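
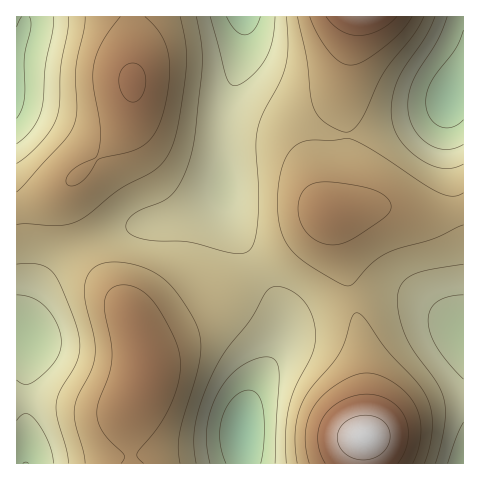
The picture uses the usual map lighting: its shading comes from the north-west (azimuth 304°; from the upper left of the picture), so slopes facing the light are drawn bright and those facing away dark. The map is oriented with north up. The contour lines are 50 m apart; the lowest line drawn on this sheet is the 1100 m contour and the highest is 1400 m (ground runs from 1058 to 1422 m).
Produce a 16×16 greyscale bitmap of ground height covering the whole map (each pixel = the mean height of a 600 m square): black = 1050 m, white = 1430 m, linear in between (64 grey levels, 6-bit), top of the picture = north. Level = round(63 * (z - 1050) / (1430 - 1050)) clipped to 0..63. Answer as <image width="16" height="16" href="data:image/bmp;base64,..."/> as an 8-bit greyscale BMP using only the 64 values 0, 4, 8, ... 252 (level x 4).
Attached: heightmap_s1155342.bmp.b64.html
<image width="16" height="16" href="data:image/bmp;base64,Qk02BQAAAAAAADYEAAAoAAAAEAAAABAAAAABAAgAAAAAAAABAAATCwAAEwsAAAABAAAAAAAAAAAAAAEBAQACAgIAAwMDAAQEBAAFBQUABgYGAAcHBwAICAgACQkJAAoKCgALCwsADAwMAA0NDQAODg4ADw8PABAQEAAREREAEhISABMTEwAUFBQAFRUVABYWFgAXFxcAGBgYABkZGQAaGhoAGxsbABwcHAAdHR0AHh4eAB8fHwAgICAAISEhACIiIgAjIyMAJCQkACUlJQAmJiYAJycnACgoKAApKSkAKioqACsrKwAsLCwALS0tAC4uLgAvLy8AMDAwADExMQAyMjIAMzMzADQ0NAA1NTUANjY2ADc3NwA4ODgAOTk5ADo6OgA7OzsAPDw8AD09PQA+Pj4APz8/AEBAQABBQUEAQkJCAENDQwBEREQARUVFAEZGRgBHR0cASEhIAElJSQBKSkoAS0tLAExMTABNTU0ATk5OAE9PTwBQUFAAUVFRAFJSUgBTU1MAVFRUAFVVVQBWVlYAV1dXAFhYWABZWVkAWlpaAFtbWwBcXFwAXV1dAF5eXgBfX18AYGBgAGFhYQBiYmIAY2NjAGRkZABlZWUAZmZmAGdnZwBoaGgAaWlpAGpqagBra2sAbGxsAG1tbQBubm4Ab29vAHBwcABxcXEAcnJyAHNzcwB0dHQAdXV1AHZ2dgB3d3cAeHh4AHl5eQB6enoAe3t7AHx8fAB9fX0Afn5+AH9/fwCAgIAAgYGBAIKCggCDg4MAhISEAIWFhQCGhoYAh4eHAIiIiACJiYkAioqKAIuLiwCMjIwAjY2NAI6OjgCPj48AkJCQAJGRkQCSkpIAk5OTAJSUlACVlZUAlpaWAJeXlwCYmJgAmZmZAJqamgCbm5sAnJycAJ2dnQCenp4An5+fAKCgoAChoaEAoqKiAKOjowCkpKQApaWlAKampgCnp6cAqKioAKmpqQCqqqoAq6urAKysrACtra0Arq6uAK+vrwCwsLAAsbGxALKysgCzs7MAtLS0ALW1tQC2trYAt7e3ALi4uAC5ubkAurq6ALu7uwC8vLwAvb29AL6+vgC/v78AwMDAAMHBwQDCwsIAw8PDAMTExADFxcUAxsbGAMfHxwDIyMgAycnJAMrKygDLy8sAzMzMAM3NzQDOzs4Az8/PANDQ0ADR0dEA0tLSANPT0wDU1NQA1dXVANbW1gDX19cA2NjYANnZ2QDa2toA29vbANzc3ADd3d0A3t7eAN/f3wDg4OAA4eHhAOLi4gDj4+MA5OTkAOXl5QDm5uYA5+fnAOjo6ADp6ekA6urqAOvr6wDs7OwA7e3tAO7u7gDv7+8A8PDwAPHx8QDy8vIA8/PzAPT09AD19fUA9vb2APf39wD4+PgA+fn5APr6+gD7+/sA/Pz8AP39/QD+/v4A////ACxQiKSkkFwcFFis4PDYmEhAZJSwsJhcHBRUrODs2KBYSGSQtMCsdDQkTIy4xLiIWDhMeKjEtIRUPEhojJyMaEQsQHSswKyIbFRMYHyIdFA0OFCAsLSYgHBkWGR8gGhMOFRkhJyYhHRwaGh0hIBsXFBscHh8dGxoZGh4kJyQgHhwhIR8bGBgWFRgiKy0qJyQiIycmIBwZFRIXIyssKygkIR8nKScjHRYSGCEmJiUjHRoVHycrKiIYExgfISIhGxIODRklLi8mGRMXHSEiIRgLBgsYJjAyKBoSExohJiQaDAUKFyUvMCkbEA4XIioqIRMJCRQiKismGQsJFiYxMy0eDQ="/>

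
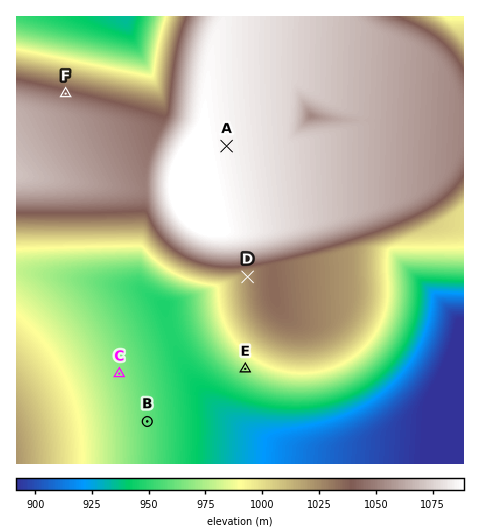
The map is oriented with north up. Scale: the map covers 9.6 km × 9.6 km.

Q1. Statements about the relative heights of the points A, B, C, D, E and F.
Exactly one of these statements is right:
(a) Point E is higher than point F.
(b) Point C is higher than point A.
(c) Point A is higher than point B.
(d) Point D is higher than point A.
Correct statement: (c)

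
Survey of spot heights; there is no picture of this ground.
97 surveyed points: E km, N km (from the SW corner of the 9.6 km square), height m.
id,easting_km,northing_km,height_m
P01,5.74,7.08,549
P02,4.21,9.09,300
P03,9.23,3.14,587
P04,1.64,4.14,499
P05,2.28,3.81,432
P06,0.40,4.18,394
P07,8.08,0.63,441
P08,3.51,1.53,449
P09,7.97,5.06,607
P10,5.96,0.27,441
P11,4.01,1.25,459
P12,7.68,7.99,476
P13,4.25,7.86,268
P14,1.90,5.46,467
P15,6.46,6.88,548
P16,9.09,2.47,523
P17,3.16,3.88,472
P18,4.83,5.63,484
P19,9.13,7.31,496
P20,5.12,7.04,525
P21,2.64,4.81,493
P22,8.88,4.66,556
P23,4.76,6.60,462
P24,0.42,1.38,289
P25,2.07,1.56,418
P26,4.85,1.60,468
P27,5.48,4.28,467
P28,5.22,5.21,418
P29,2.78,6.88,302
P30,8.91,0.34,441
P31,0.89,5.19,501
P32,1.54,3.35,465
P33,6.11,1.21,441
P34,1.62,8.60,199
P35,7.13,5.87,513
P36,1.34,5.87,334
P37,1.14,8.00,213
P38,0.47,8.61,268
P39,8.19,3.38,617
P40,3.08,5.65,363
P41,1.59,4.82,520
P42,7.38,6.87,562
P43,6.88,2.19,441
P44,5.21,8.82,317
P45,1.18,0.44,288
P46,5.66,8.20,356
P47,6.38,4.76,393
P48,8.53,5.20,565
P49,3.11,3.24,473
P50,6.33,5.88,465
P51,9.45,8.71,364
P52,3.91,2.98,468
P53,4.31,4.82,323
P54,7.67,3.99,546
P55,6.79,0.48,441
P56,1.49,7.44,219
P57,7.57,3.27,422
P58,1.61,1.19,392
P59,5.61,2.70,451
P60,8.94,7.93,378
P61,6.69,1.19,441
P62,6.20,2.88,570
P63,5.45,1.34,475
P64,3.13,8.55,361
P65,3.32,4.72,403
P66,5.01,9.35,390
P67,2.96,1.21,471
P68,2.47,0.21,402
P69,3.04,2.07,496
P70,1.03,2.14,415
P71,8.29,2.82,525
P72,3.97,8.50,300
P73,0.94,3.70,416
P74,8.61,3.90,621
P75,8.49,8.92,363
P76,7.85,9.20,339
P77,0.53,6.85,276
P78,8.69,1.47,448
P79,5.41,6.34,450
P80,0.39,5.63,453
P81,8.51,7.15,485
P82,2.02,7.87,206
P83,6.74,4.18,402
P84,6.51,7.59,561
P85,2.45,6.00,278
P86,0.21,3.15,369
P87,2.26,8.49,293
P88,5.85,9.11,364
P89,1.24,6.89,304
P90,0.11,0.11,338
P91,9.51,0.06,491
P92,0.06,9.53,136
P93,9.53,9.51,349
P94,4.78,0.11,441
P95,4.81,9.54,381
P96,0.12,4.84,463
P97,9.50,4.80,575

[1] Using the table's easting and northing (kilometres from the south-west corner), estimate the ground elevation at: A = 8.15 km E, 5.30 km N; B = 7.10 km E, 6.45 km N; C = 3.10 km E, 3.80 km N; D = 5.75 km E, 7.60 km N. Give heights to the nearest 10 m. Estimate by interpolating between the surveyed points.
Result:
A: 590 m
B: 550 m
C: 460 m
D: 430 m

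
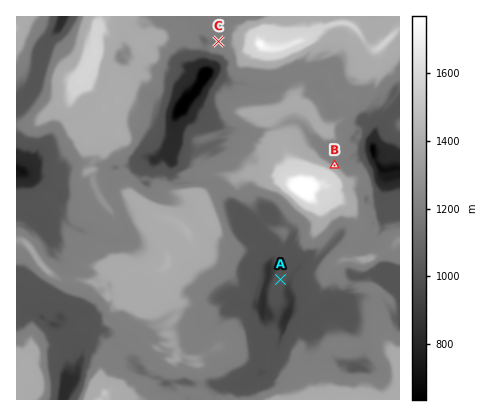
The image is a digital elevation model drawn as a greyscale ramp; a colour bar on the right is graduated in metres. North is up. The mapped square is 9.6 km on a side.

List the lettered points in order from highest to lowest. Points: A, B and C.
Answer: B C A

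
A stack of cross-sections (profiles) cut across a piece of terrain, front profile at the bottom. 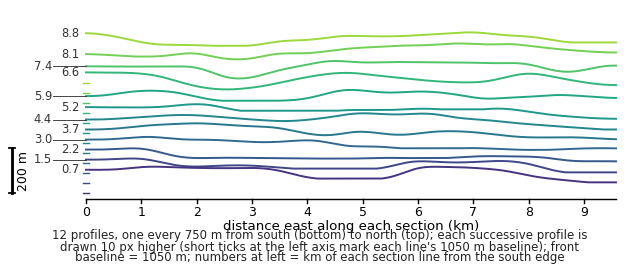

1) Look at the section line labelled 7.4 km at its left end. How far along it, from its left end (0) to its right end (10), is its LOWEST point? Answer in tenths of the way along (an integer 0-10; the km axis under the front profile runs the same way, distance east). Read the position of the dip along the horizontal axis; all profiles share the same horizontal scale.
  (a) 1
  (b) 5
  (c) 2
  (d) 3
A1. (d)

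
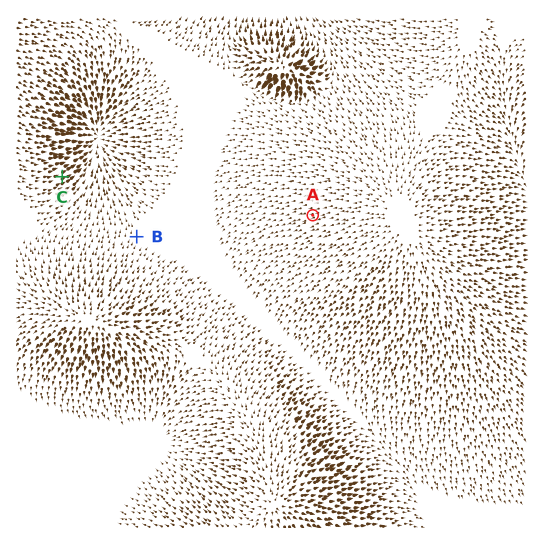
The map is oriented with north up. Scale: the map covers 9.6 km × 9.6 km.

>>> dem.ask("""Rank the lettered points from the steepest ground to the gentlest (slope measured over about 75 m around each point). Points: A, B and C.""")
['C', 'A', 'B']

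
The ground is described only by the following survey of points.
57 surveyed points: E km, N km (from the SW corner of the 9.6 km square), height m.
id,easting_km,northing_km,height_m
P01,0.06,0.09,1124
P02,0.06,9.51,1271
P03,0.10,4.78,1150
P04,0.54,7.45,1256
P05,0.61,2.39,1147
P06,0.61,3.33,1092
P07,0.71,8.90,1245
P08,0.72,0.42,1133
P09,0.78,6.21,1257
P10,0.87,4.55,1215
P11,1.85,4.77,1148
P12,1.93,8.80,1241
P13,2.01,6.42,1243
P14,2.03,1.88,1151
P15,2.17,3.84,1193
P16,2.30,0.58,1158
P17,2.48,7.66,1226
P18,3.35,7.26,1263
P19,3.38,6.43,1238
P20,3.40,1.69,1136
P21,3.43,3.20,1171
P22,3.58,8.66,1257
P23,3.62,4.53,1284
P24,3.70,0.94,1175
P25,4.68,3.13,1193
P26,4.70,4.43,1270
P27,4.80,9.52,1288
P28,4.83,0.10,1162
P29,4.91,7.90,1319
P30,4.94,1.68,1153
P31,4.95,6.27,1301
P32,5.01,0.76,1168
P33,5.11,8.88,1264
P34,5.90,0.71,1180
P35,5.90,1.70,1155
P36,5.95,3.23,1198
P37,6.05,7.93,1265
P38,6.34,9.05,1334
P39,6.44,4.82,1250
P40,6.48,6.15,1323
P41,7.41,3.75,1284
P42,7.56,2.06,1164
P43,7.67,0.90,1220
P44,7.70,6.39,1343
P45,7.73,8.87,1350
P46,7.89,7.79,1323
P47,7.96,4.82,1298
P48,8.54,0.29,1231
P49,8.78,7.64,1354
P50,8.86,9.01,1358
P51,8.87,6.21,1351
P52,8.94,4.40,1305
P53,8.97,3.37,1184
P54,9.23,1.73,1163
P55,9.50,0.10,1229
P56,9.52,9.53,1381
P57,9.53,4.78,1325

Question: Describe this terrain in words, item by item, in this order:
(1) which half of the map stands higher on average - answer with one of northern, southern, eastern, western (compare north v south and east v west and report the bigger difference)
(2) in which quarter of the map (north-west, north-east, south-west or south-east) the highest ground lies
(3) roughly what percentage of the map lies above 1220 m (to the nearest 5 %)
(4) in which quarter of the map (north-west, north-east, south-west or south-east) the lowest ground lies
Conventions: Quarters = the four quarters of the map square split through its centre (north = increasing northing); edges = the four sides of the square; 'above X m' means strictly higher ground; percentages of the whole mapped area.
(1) Taken as a whole, the northern half is higher than the southern.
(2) The highest ground is in the north-east quarter.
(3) About 55 % of the map lies above 1220 m.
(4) Look to the south-west quarter for the lowest ground.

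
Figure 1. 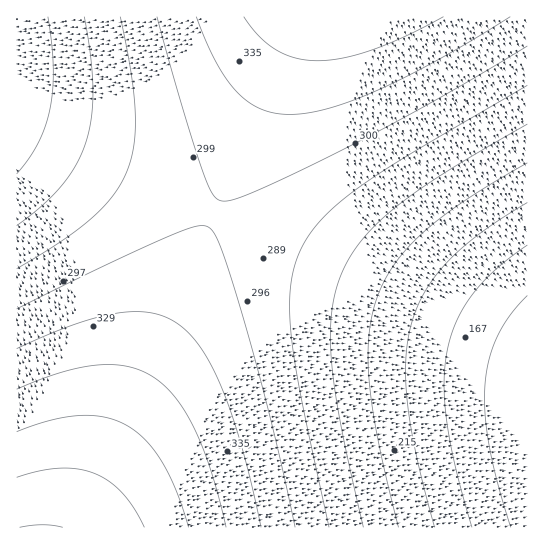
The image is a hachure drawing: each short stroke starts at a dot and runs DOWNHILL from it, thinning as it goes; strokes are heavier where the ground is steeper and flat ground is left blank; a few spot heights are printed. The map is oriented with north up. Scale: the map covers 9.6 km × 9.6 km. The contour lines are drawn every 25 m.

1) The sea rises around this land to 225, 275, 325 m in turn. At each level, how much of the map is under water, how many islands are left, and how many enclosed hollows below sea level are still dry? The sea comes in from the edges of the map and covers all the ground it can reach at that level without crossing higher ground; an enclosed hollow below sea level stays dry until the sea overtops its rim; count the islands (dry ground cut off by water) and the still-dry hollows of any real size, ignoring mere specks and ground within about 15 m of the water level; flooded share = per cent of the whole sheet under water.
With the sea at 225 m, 20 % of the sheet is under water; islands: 0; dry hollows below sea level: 0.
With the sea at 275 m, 41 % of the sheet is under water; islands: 0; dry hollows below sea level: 0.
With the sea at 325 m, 76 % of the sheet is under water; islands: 0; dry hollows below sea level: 0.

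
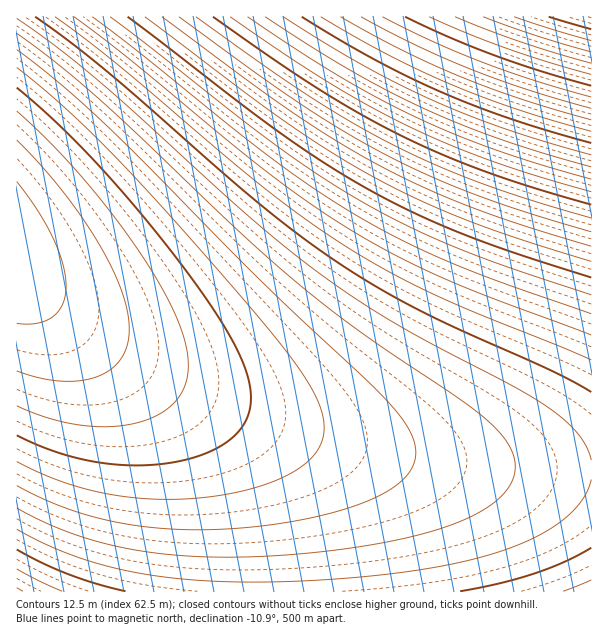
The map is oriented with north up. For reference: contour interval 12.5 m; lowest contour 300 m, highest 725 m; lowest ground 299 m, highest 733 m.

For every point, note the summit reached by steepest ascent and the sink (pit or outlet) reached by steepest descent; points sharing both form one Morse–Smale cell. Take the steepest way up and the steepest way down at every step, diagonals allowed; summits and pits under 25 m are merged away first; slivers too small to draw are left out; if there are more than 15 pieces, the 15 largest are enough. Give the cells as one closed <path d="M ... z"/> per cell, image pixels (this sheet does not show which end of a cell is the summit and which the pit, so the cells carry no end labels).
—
<path d="M591 16l-574 0-1 257 49 45 58 40 66 34 60 24 80 24 87 18 75 10 100 2z"/><path d="M17 274l-1 317 245 1 1-35-6-54-10-35-18-30-39-35-115-78-38-31z"/><path d="M125 358l-3 1 3 2 54 35 24 18 25 24 12 18 8 20 8 27 4 31 3 58 329-1-1-121-78-1-54-5-52-7-72-15-59-16-51-18-36-16z"/>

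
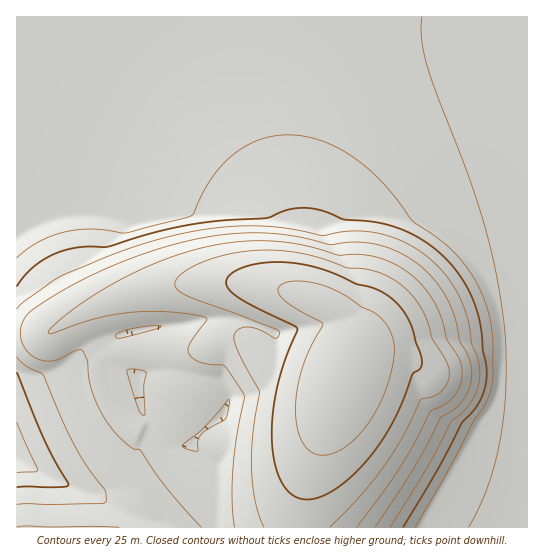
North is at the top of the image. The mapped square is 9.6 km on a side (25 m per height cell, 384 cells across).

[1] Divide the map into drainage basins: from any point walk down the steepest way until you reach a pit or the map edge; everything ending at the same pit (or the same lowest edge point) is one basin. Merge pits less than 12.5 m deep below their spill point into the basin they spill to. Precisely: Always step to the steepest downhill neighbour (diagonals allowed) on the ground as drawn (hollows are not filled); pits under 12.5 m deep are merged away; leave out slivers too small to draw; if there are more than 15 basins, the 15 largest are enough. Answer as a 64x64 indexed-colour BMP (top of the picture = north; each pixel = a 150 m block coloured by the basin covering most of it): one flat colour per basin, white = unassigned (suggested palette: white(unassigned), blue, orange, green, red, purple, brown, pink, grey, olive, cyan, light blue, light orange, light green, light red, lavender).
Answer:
<image width="64" height="64" href="data:image/bmp;base64,Qk12CAAAAAAAAHYAAAAoAAAAQAAAAEAAAAABAAQAAAAAAAAIAAATCwAAEwsAABAAAAAAAAAA////ALR3HwAOf/8ALKAsACgn1gC9Z5QAS1aMAMJ34wB/f38AIr28AM++FwDox64AeLv/AIrfmACWmP8A1bDFACIiIiIiIiIiIiIiIiIiIiIiIRERERERERERERERERERIiIiIiIiIiIiIiIiIiIiIiIhEREREREREREREREREREiIiIiIiIiIiIiIiIiIiIiIiERERERERERERERERERESIiIiIiIiIiIiIiIiIiIiIiIhERERERERERERERERERIiIiIiIiIiIiIiIiIRERIiIiEREREREREREREREREREiIiIiIiIiIiIiIiEREREREiIRERERERERERERERERESIiIiIiIiIiIiIiERERERERIhERERERERERERERERERIiIiIiIiIiIiIhERERERERERIREREREREREREREREREiIiIiIiIiIiIhEREREREREREhERERERERERERERERESIiIiIiIiIiIhERERERERERERERERERERERERERERERIiIiIiIiIiIhEREREREREREREREREREREREREREREREiIiIiIiIiIRERERERERERERERERERERERERERERERESIiIiIiIiIRERERERERERERERERERERERERERERERERIiIiIiIiIREREREREREREREREREREREREREREREREREiIiIiIiIRERERERERERERERERERERERERERERERERESIiIiIiIhERERERERERERERERERERERERERERERERERIiIiIiIhEREREREREREREREREREREREREREREREREREiIiIiIiERERERERERERERERERERERERERERERERERESIiIiIiERERERERERERERERERERERERERERERERERERIiIiIiIREREREREREREREREREREREREREREREREREREiIiIiIhERERERERERERERERERERERERERERERERERESIiIiIiIRERERERERERERERERERERERERERERERERERIiIiIiIhEREREREREREREREREREREREREREREREREREiIiIiIhERERERERERERERERERERERERERERERERERERERIiIiERERERERERERERERERERERERERERERERERERERERIiERERERERERERERERERERERERERERERERERERERERERIRERERERERERERERERERERERERERERERERERERERERERERERERERERERERERERERERERERERERERERERERERERERERERERERERERERERERERERERERERERERERERERERERERERERERERERERERERERERERERERERERERERERERERERERERERERERERERERERERERERERERERERERERERERERERERERERERERERERERERERERERERERERERERERERERERERERERERERERERERERERERERERERERERERERERERERERERERERERERERERERERERERERERERERERERERERERERERERERERERERERERERERERERERERERERERERERERERERERERERERERERERERERERERERERERERERERERERERERERERERERERERERERERERERERERERERERERERERERERERERERERERERERERERERERERERERERERERERERERERERERERERERERERERERERERERERERERERERERERERERERERERERERERERERERERERERERERERERERERERERERERERERERERERERERERERERERERERERERERERERERERERERERERERERERERERERERERERERERERERERERERERERERERERERERERERERERERERERERERERERERERERERERERERERERERERERERERERERERERERERERERERERERERERERERERERERERERERERERERERERERERERERERERERERERERERERERERERERERERERERERERERERERERERERERERERERERERERERERERERERERERERERERERERERERERERERERERERERERERERERERERERERERERERERERERERERERERERERERERERERERERERERERERERERERERERERERERERERERERERERERERERERERERERERERERERERERERERERERERERERERERERERERERERERERERERERERERERERERERERERERERERERERERERERERERERERERERERERERERERERERERERERERERERERERERERERERERERERERERERERERERERERERERERERERERERERERERERERERERERERERERERERERERERERERERERERERERERERERERERERERERERERERERERERERERERERERERERERERERERERERERERERERERERERERERERERERERERERERERERERERERERERERERERERERERERERERERERERERERERERERERERERERERERERERERERERERERERERERERERERERERERERERERERERERERERERERERERERERERERERERERERERERERERERERERERERERERERERERERERERERERERERERERERERERERERERERERERERERERERERERERERERERERERERERERERERERERERERERERERERERERERERERERERERERERERERERERERERERERERERERERERERERERERERER"/>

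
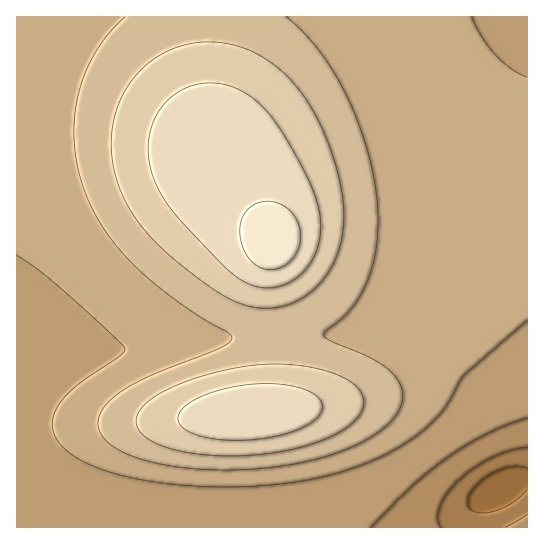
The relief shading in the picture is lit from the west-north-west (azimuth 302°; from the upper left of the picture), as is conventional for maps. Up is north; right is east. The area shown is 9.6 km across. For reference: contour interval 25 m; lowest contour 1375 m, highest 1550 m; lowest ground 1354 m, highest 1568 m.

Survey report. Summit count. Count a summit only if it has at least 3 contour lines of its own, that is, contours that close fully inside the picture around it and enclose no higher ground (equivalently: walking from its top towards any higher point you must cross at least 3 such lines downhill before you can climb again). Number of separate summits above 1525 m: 1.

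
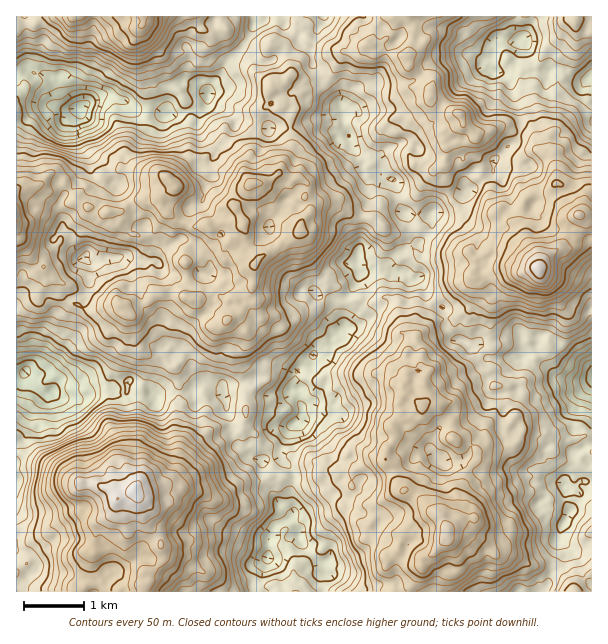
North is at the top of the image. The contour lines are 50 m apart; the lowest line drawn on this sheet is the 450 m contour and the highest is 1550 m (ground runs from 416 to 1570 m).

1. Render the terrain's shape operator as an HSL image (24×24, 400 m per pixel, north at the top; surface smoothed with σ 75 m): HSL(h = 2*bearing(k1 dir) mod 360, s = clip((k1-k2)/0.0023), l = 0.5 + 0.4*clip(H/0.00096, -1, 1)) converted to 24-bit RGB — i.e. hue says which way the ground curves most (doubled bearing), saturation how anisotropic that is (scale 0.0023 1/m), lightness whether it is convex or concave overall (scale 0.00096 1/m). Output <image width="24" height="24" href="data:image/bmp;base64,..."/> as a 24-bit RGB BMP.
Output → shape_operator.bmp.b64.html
<image width="24" height="24" href="data:image/bmp;base64,Qk32BgAAAAAAADYAAAAoAAAAGAAAABgAAAABABgAAAAAAMAGAAATCwAAEwsAAAAAAAAAAAAAI0h3bCrJ9JN7FOrWNTqW+trRczWvXpTakfHBEkmjNmbm3p5wJjZkL0UYnwwV4OEu8llnLse94JikMGyvOaJ0G+J9ALCM7YilsSBVKpSa8MHh21qkIrgypWAc2fTSMMe7v5Y3cEclByAsjuZbtxZcKQ86O9Zu89PNQZb2/4XLYNFhVpDe2ezyU8vpEzOVZy0jgEzXyT2tdosm3E9Nv75iHeEit7gdTbc/pC9KonAxBywogxZc5SJgIU+Qt+2/R7Q3gR5hy+po2JDcgNyxetfYXDvMCBotmGvXkR1ulDEqjOQSuXIs0p7IxObKvWbOZyCMovLio7vsNwnrKhIzP5k8Ztq80ViHox46FueR1Pfsmn3O4KqpnbowOhAzii3YFXVyGy5s08Dt1Nv3k779lZrV47nAgW7QrLfiOLG6yUy5pxLrDAreoNi/abJyGUAsk/VtmuTgN4ee2o5jqV8urYFOmjSoVDEeKFw6ALb3su/n1aXQtWncmdbL1a6gtVbPxJq2sEHBZhcmI5EkBgzJzufvul3Qaybx4/rRWX4mKwgMk6wA1ryJvhxbJ4+GcKDFLVWlGaKEHE8npJY6t3klyNeTyoCl1yyP00B0xR+n0kZmKORTBi0jkU0zVHvMwii9982gpEFUCV6h0PnixHjKpy/JY0nZeqzSZ6jhPliZLkdqIUQVqPJdhHIgRh4J5acFfVUjZxJt+Ny4a0KtDymtOH8ZJhwNOmgc669rzXisgcDeUeN0NFugknPVy2yKRK6CRKK3cSE+RBQpkIUzjqUNOzoNcjcQltUQXYEuLQwRy/Ul3Y1LCwwvUHvMiTWxd76lddaBds6AmNhtuUBKTSdyOs5L1MeEf1wyFUgTFCYNXDcnqpE6f4oqx1hVdubNjM3Zkxx2lbZZp+JIbZggE4Q9E2RQNI3k1M/ofnvOzqqFr+W6cznDtClPNF4c2CMe01g+cEAmOTGORre6LoG13KG9pdBRWKE0cS1Srza4zNuAnOSka1PGoM+dFHVlCjIgZXEvwVRI3O+2nlQiMAcJsLI2OLCfWTQa8E8ltFJLwF3ZObS7P33NkGDj2fLgdyjHWy93LOZ/55yRykqibOGIpoXlpWfiJSFuGYxXPeE2vcB5swqN2SVdyn1VaRMqpIs6LN9IV2TbMa2seorQOuv0JZna7Zq1x4DwR1D/lczukDu23HpZpdZyHygOgDwaW+PfJkfXjuajfiVKpAB83qejWZTT6xSm3rOTh/mmH2WPH5t8kuulDkVKQWMLak8PelcUyhAt4uQQdyohueKZ8kthcy45B90aGGQUTxlDhGkTeBxqMmmYx9uUPhiupKPv1dT38m/cZDRLguehHBlxlQdmiWUrGsFETeLCF4kNiA0MYs+LS98frRn29LTy3e7jJzubDgkqmfh8HYejIqXT0NLoqjLVPa56hd5t/1+99lHckWLbRhd3mz2uvtnuhZjicR1Yj/TDVqj710TQ4eqbDSMxgNR976qhbRS8XLv/ifOlqhARCycoeawX2VxWSsdmb14nyCVw+eHS5CC/LDbBg/XqOMeCaBFt4onF9dOeAG9+bD/c9YWdasilI246k+5zjJLeJTyK5STd/zKGG55vAJE9PvA8uCTWu1fpN+M78N9cqHTQ6tX2Q2Hr6hfTJl7J1e321fbpfRCCGT5ay/DF8JjzmsXt1ZfLSYGjgx1iLwUkgeqp6sDTKSatCK8fRoMiKSMK3/rBM5CmO7R5TsNLkhmWkmDRzfDLKKFMrilLzVznKWy9s9l4L41035Vhn8FfPQ02tAhEGIlPfaYU2KBRwyxop+BhADQqjrnsvOKALrORV6gjPikUDiUWe1IX5PEwhUsUIy0MQ3wK2Zx+jxgLWkYT2/8vbV0dHhJlPZzW7arhXUSjT8Nl0PvjY5D/m4j/W6fP3OG7pzlI2R4vex8bJSgLHVcAPRkB6d8eI7R/EKw0TU8Tmzqh7bCRqcF40WCcDg4lLIpOvXw5a3m3pf+9X/iWjx60fCc7iLY+oYQxzjNnqVcRexUotyZnaUOQwbVRgcM5N5kohBYjFZRhLs/OoPHX7avNmhakyjGNZIgkGVIgRfdD5ve3GGJgJh8OmUkev45IkFQeR1gGGx1SyjzOsb9kXjSt6se1d+J4KKyxvja3W8I4BYNf7sAojt8hPAvKzqTw39nyGrL/8cm7xs8ZLxUTFGtUMeFJqg2OwU+L6rSWqGX1aRjA9PPXE1qQibjX9unVIRtxJ9aAf+OLAHSxrtgcwjiDHJSfsl262FRhxzNLhawc60QYZXQimVUwJlkRD0g64n/j1fby"/>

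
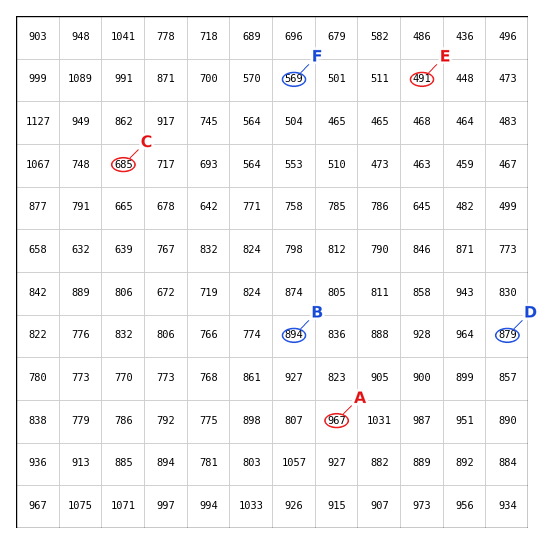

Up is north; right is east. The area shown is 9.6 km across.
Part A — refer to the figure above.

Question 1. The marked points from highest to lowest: A B C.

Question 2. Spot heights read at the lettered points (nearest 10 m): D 880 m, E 490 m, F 570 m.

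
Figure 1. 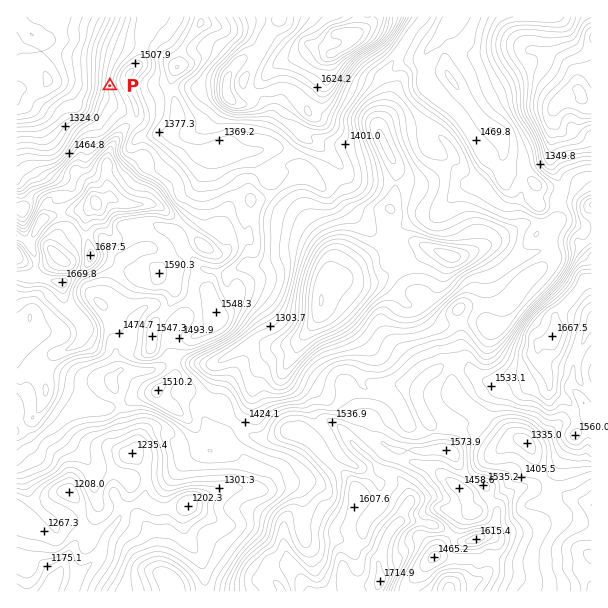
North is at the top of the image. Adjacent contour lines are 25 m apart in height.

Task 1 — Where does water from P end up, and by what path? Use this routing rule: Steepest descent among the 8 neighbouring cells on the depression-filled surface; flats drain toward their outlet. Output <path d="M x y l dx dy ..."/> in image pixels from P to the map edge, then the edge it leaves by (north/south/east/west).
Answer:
<path d="M110 86l-33 0-2-2-18 0-1-1-12 0-6 6-21 0"/>
exit: west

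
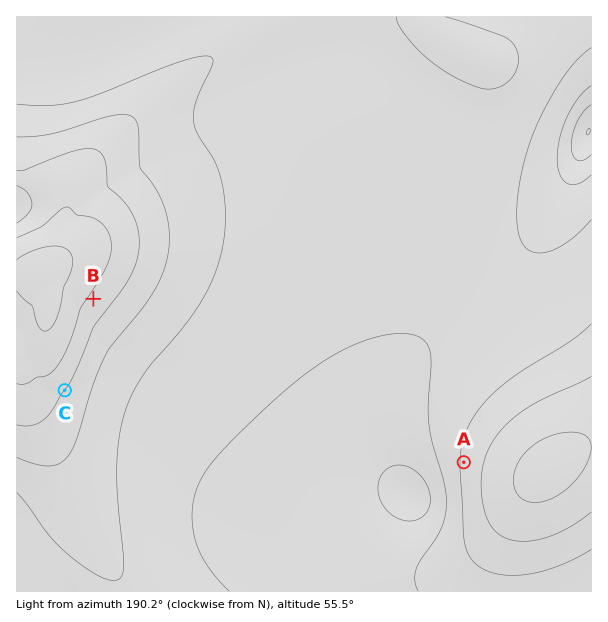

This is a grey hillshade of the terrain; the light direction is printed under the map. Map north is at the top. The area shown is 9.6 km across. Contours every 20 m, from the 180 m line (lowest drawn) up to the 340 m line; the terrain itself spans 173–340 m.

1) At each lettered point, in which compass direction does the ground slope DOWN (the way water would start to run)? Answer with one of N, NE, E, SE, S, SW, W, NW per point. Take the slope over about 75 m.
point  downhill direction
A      E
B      NW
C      NW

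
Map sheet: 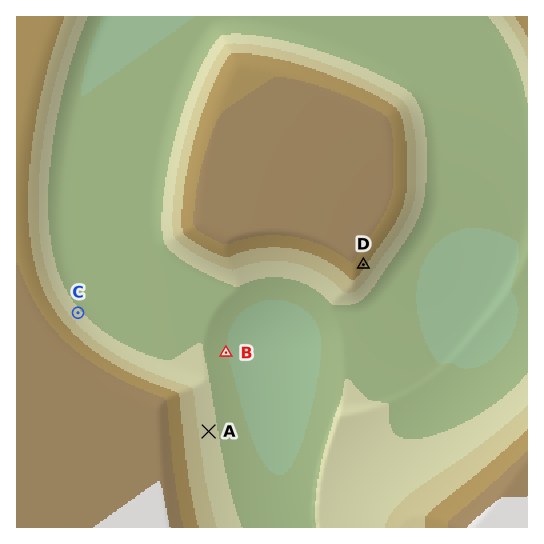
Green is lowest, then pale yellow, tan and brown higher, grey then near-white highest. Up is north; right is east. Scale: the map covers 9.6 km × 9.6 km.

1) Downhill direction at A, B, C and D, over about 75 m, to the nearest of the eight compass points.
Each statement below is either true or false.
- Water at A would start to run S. false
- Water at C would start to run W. false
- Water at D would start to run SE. true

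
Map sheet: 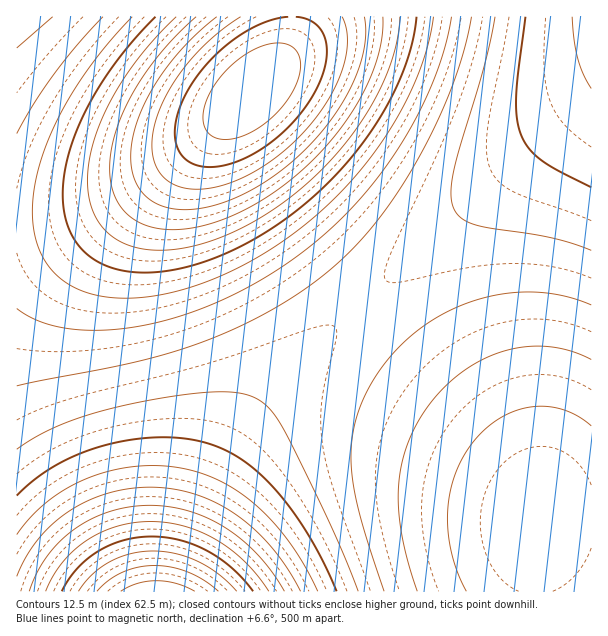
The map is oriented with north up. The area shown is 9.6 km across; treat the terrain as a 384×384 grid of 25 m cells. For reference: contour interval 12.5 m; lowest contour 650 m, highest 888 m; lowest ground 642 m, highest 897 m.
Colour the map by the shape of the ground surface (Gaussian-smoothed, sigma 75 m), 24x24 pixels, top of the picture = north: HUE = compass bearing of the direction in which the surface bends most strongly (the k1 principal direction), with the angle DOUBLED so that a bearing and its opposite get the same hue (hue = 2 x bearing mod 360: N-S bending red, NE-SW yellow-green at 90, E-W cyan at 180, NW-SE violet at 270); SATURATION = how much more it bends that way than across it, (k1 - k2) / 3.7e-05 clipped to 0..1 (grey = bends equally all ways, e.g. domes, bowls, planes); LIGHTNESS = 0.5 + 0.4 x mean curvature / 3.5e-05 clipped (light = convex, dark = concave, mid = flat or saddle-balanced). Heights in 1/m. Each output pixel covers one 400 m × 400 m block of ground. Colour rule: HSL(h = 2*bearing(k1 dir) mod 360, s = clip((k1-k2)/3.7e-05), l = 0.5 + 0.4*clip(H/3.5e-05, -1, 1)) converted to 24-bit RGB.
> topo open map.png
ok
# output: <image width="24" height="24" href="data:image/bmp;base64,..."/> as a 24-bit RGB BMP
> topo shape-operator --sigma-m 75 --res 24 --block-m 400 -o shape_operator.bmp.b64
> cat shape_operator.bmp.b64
<image width="24" height="24" href="data:image/bmp;base64,Qk32BgAAAAAAADYAAAAoAAAAGAAAABgAAAABABgAAAAAAMAGAAATCwAAEwsAAAAAAAAAAAAA7RwCygETnQU4cghMUgtSLg5EFhNHGT1cGYN9FLR1DuJfHPJNN+pMTt1SZsxgertwiq18lqOEn6CIoZuJo5uJpJ2JpaCJo6GK9wUp4QFSwwF5pQWYagiPNAyGDhyODV+lCLTIA+3FDv2kJ/aKPup+Utl5Y8d6crZ9fqiAjJ+Hl5yLnpyMopyLpJ6LpZ+Lo6CM8xVo8wWS5ALCtQLUagPJIwPIASnTAHflAMj5Dv/5Hv/SMfW0ROahVNSVZMKQcrGOfqSNh5yLkZmMnJyOoJ2No56NpZ+NpJ+N6SiU8RjA7gr1pwbyWwPxDgD2AD39CYb/FcL/H+7/KvvrOe7MSN62VsyoZLuecKyZe6GUhZqQjJiMl5qOn56Oo5+NpJ+NpJ6N3Dmq4zDTyCfokSDtUhryFx33Flj9Go//Ibz+Ktz5NOzvQOLWS9LAV8KxY7Smb6ifeZ+YgpmTiZeNkpmNnJ6NoqCNpJ+MpJ2MzUiv0kPQsD/VhDvZUjbeMUXlLm/rLZbuMLXtNcroPNTfRNPTTsbBWLizY62obaSgdp2Zf5mShpeMjpmKmZ2LoaGLo6CLpJyKv1KmwFK8plK/gVLAWE7ER2TLQYPSPJ7WOrPXPMDUQcTNSMHDULm4Wa+uYqelaqCdc5uWe5iPgpeJipmGlZ2InqGIo6CIo5uIs1iWsVugqGGriWalZWWkXH+rUJe1R6y9QbrBQMC/Q7y3SbWwUK6pV6ekX6KeaJ2YcJqSd5iLfpiFhZqCkZ2Em6CFoqCFopqFr1iGq1yFoWSEk2+Fd3aJapGIWp2ITqaKR6uMRKyORaqQSqeST6SUVqCUXJ6TY5yQa5mLc5iGeZiAgZp9jpyAmJ+BoaCBopqBsVR9r1VyqFplnmpgk4dle5NfW5hTSJ1SQaFaPqJjP6JsQqB2SJ99T52DVpyGXpuHZZqEbZmAdJl6fZp4ipx7lZ59oKB9oZl9t01/uUxtt01WsWJOqYNPoaNMeqFEV6I7OqI0MKE8MaFMNaBaO59nQ55yTJ15VZx8XZx8Zpt5bZp0eJpzhpx2kp14nZ95n5h5vkeNxEV3xkNbxUxCwXFAuJo9obE4cqwwSqkoK6YjIqQvJaJBK6FSNKFgPqBqSZ9xVJ5zXZ1yZpxucZttgZtyjpx0mp51nph1xUKlzz+P1T5y1z5P1VQ80IA3x7ExmrwrYrQiNa4aFqoWFqcsGqU/IqVPLaRcOqJmR6FrU55rXp1paZtme5tsiptwlpxynJhyyj3E1zyv4T2U5j9050BO4l4+2o841Msri8UjS7oYGrMPC60cDKowEqhCHKdRKaZcOKRjR6FmVJ5lX5xhc5pnhJpskppumpdvsDjM2znV6D288USf9Up/8k1a6m1M3p5EzNYyc8ohLL8SB7cTA7ApBaw6DapJGalVKKdeOaNiSZ9iV5tgaJlhfJhojJhsmJdthzLMuTXc6z3l90nJ/lau/2GS+WVy7X1i3KpZtNFCU80jD8MVAroqALA7Aq1IC6tUGqlcK6VhPaFjTpxhW5hdcpVkhZVpk5VrVzDFhS/ZwTvo9kzw/2HU/3m//4Wt/IOT7I591rFymchWLc0oDcU5ALtHALBRAq5ZDapgHqdkMKJmQ5xkVJdhZZNge5Joi5JrLTG9SCjThDTiyUrv/GT0/4bc/6DS/6nI/KK06pqXzbKKfb1qLcxYDcZhALxmALFoBq1rE6htJaNtOZ1rTJdnW5Jib45lgo5rKVO1JDvGOSfch0Ll0WHx/oPz/6rk/8Tj/8rf/LvP6Kq0w6medrWOLsyODsaLA7uFA7GADap9HKV5L591Q5hwVZFqYoxkd4pqJnCuIGO7IE7NMTHcjVfi23zw/aLw/8rs/8zn/8zj/Mrg6LLLv6LBcLO6LM3DEMWyCLmiC66VFqeMJ6CEOpl8TZJ0Xotta4dpJYaoHIKyGXu/IWzQQlbVmHDa5pbt/bvs/8zq/8zn/8zm/M3o6a7crJLLX5DFJ6rPE7HCD7C1FaqnIqKYNJuMR5OBWIx3ZoZwKJajG5irFJq1FpnCJpHPV3zKpojQ6aji/Mnp/8zn/8zm/8zp/MLr65/rnnvVTGrPJIHOGI++GZSwIpimMJmdQZWRU42DYod5L5+dH6ajE62rDra3Fb3CLbzLbKG8uJzE57HQ/Mvi/8zj/8zm/8zr/a3t4Yjuk2PdOkTWI2DKIHO4JH6qL4agPoqXT4yPXoiFOZuPJ6GRF6eSDa6UC7eYFsKeNMeiebKewKCh6Ky6/MDT/8zg/8zl/7bl/Y/u2G3vjEzgOS7XJ0jDKV+xMW6kPXmaTH+SW4OK"/>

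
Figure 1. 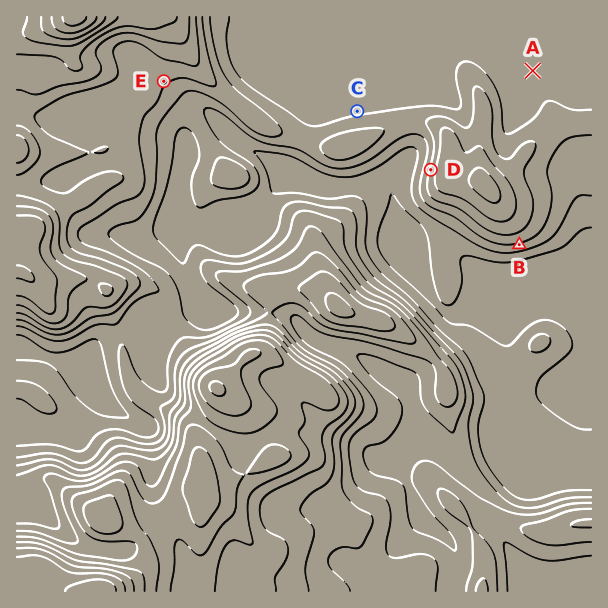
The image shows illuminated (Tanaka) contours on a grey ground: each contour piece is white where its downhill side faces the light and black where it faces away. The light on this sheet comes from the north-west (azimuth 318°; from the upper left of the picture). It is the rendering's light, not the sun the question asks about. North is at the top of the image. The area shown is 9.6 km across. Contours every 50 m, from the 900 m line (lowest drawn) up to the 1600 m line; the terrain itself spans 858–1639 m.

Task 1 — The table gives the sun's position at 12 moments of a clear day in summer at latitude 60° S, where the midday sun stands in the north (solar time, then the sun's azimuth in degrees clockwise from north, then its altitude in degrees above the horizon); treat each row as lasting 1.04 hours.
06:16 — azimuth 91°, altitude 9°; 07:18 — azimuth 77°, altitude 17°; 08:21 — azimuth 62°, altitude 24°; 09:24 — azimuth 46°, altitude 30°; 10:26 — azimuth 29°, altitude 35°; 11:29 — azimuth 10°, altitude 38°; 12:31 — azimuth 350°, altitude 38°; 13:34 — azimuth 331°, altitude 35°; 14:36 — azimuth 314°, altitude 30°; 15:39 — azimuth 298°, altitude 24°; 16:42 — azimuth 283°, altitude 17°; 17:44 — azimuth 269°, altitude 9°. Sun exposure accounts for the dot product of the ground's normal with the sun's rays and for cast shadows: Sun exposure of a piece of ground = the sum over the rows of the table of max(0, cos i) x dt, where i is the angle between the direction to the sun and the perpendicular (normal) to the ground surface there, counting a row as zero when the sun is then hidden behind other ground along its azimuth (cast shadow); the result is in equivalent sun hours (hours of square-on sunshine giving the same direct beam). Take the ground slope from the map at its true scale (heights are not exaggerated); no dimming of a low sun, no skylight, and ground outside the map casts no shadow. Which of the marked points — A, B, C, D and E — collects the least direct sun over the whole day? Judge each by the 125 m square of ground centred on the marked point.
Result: B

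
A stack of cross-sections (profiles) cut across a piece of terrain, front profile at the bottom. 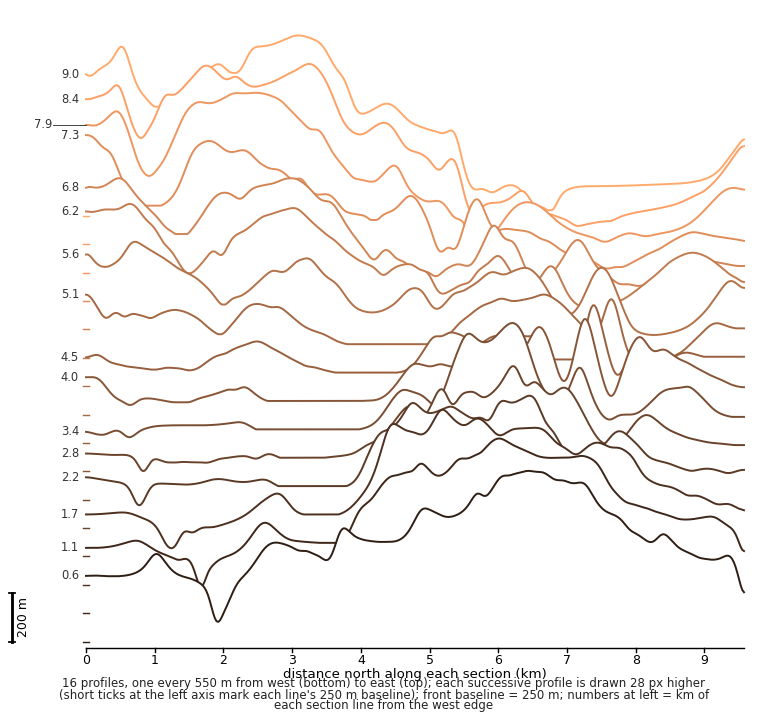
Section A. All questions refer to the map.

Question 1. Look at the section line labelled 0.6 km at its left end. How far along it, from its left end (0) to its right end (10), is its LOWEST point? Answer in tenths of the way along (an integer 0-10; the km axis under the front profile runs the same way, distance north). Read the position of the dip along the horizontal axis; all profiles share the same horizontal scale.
2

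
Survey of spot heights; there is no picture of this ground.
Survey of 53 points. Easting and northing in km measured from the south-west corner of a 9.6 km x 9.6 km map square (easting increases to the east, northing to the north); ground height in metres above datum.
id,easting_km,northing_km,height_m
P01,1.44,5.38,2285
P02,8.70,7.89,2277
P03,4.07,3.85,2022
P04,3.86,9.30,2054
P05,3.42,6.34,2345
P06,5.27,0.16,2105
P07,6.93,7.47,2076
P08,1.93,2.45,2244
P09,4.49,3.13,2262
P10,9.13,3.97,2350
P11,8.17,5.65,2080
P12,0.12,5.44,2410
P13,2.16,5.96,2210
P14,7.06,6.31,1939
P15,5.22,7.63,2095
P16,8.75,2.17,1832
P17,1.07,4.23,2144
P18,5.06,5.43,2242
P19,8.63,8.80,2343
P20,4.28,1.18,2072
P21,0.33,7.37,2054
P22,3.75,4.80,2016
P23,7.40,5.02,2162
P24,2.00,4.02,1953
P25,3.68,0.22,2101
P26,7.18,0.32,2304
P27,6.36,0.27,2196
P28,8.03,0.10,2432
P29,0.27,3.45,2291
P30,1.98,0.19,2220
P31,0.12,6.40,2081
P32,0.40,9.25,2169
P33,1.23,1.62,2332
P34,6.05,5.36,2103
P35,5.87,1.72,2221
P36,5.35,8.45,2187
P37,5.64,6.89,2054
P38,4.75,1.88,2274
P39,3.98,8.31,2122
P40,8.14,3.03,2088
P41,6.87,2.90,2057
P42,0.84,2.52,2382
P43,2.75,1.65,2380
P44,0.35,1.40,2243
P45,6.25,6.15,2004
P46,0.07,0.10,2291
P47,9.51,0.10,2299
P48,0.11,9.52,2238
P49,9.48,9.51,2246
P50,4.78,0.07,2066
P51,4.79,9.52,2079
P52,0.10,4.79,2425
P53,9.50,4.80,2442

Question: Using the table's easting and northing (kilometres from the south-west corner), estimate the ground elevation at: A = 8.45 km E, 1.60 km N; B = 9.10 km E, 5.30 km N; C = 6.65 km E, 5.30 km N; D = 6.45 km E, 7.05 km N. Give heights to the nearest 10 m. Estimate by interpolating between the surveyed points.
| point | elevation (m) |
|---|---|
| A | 1850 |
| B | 2360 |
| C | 2070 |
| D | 2080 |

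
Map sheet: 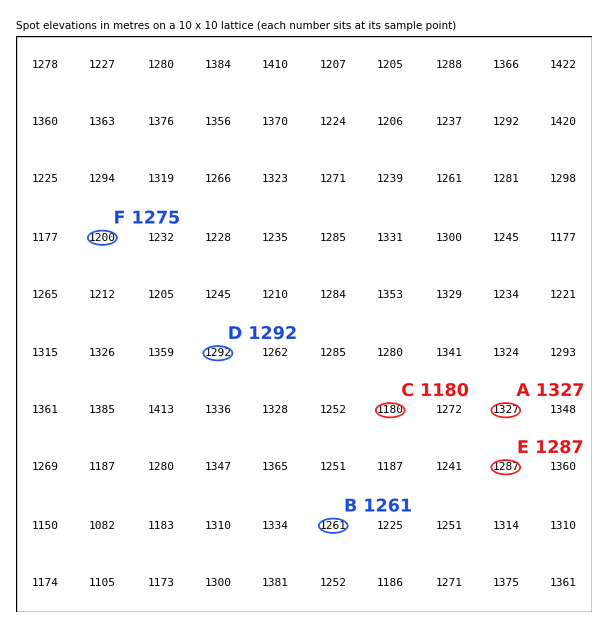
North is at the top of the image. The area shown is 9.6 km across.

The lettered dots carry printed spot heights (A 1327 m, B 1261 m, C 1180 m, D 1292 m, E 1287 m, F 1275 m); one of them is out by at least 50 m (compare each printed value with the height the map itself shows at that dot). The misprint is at F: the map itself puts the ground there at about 1200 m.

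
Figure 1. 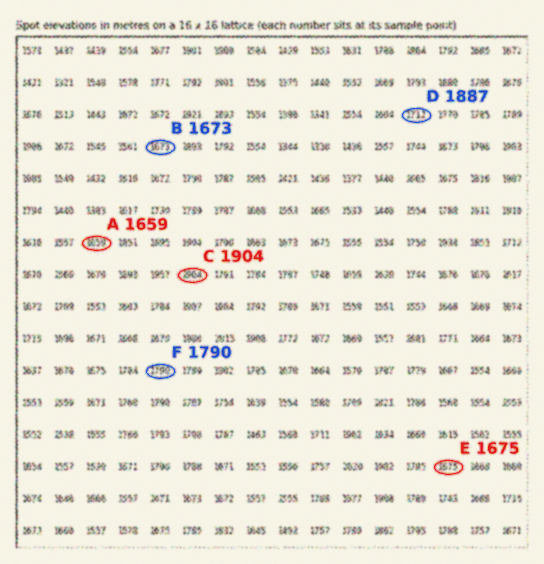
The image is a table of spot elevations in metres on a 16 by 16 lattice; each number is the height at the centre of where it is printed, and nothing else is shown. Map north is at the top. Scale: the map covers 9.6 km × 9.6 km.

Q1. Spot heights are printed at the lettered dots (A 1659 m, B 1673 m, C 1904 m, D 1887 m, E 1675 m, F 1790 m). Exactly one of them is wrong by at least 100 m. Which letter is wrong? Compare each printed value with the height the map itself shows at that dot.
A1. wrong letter D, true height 1712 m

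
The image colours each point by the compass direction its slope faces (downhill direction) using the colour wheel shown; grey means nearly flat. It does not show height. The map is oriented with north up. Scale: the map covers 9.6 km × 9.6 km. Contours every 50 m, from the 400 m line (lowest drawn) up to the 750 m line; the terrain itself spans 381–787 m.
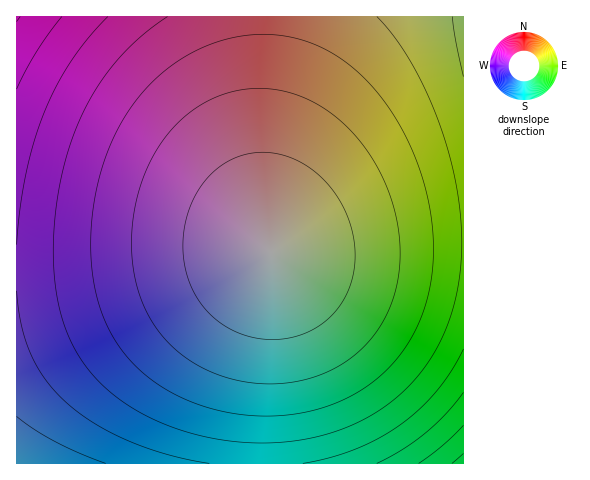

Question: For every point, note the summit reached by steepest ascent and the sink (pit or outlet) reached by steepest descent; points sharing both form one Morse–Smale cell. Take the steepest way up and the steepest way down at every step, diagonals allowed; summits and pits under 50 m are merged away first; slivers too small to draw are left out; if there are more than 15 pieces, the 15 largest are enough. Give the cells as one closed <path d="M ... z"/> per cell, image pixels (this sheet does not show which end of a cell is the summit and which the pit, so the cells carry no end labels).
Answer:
<path d="M267 16l-251 1 1 251 64-2 147-14 44 0-5-21-4-39 0-81 5-71z"/><path d="M269 252l-41 0-147 14-64 2-1 195 241 1 4-100 11-97 0-14z"/><path d="M463 16l-195 1-5 94 0 81 5 47 4 14 39-1 92-8 61-2z"/><path d="M463 242l-60 2-131 9-12 128-2 83 206-1z"/>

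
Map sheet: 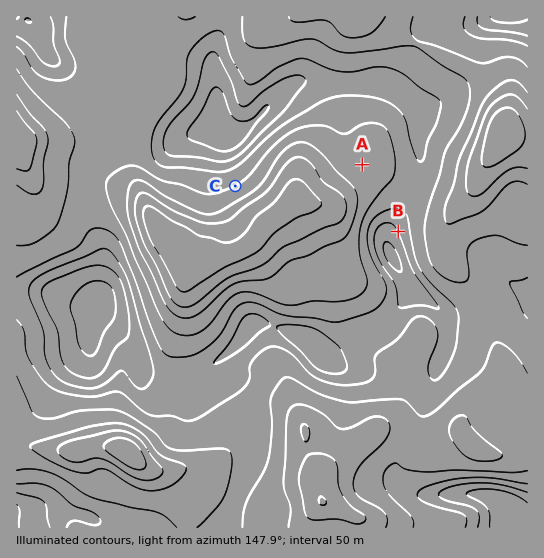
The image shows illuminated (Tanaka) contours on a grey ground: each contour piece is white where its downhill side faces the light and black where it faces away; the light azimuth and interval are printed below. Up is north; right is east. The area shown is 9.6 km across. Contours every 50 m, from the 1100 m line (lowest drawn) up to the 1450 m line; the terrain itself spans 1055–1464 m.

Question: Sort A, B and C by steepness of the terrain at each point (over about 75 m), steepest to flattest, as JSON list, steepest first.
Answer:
["B", "C", "A"]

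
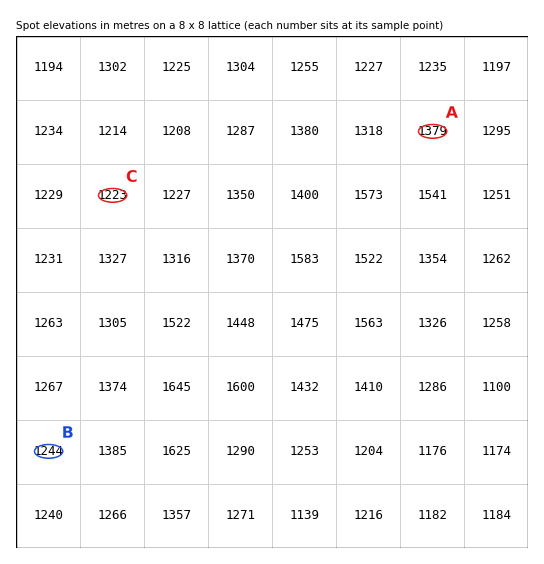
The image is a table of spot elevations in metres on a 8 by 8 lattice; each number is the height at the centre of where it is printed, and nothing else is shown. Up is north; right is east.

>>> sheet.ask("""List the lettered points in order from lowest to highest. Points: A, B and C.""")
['C', 'B', 'A']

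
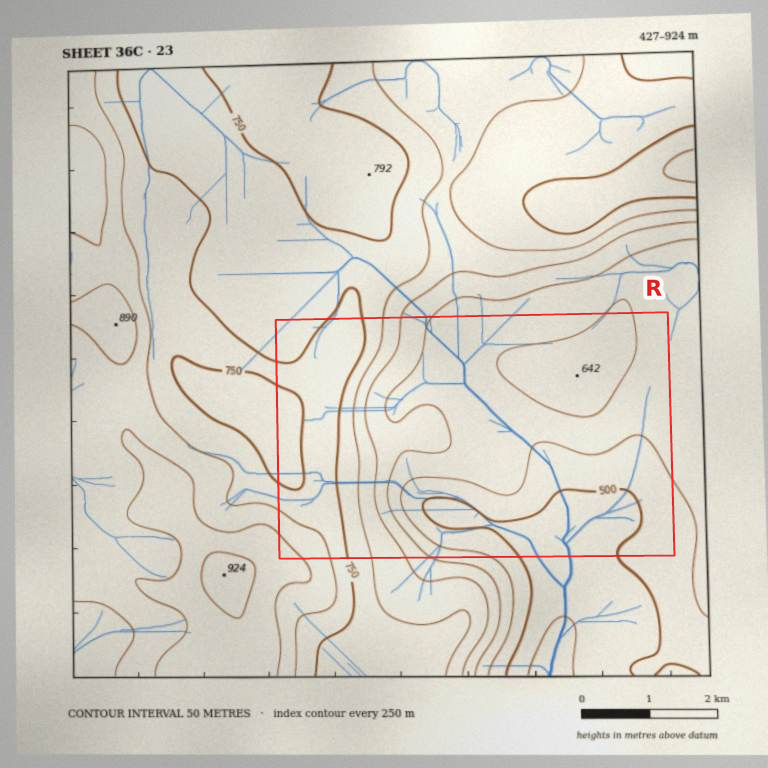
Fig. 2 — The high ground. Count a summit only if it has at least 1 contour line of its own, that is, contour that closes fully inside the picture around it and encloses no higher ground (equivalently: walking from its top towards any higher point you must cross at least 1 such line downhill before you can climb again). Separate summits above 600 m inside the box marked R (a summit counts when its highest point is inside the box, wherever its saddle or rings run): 1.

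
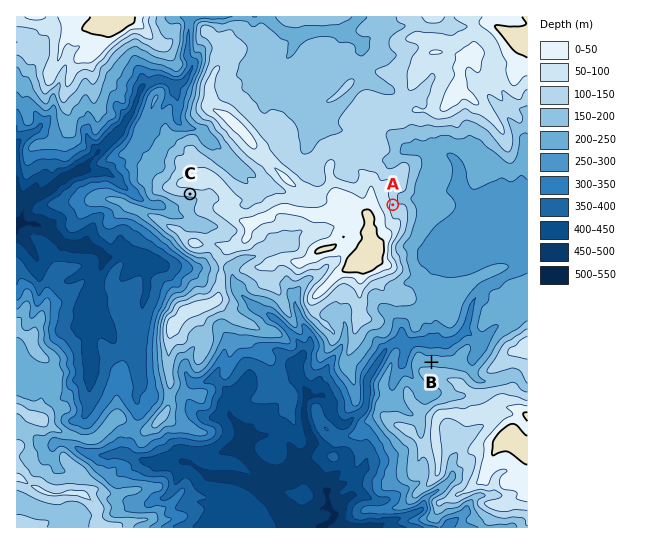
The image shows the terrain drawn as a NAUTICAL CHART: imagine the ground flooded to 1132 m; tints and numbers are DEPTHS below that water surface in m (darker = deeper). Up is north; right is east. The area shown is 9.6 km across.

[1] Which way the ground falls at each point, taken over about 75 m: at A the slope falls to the E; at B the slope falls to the N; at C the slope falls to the S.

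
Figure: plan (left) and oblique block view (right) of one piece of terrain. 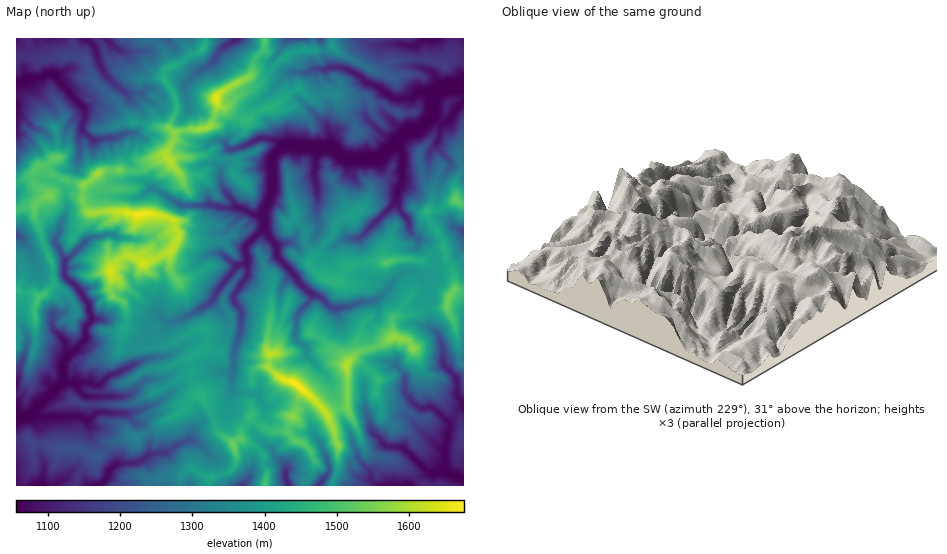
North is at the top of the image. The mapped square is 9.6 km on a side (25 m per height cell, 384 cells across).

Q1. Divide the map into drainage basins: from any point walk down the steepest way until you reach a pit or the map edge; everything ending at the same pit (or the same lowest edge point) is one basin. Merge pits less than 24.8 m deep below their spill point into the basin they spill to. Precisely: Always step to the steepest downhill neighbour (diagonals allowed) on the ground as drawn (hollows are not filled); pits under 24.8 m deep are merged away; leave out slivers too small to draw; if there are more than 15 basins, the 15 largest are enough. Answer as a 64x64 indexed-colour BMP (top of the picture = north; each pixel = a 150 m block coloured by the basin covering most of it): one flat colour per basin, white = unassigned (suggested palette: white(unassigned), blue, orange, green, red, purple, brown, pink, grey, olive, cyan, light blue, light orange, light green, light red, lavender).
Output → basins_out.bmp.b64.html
<image width="64" height="64" href="data:image/bmp;base64,Qk12CAAAAAAAAHYAAAAoAAAAQAAAAEAAAAABAAQAAAAAAAAIAAATCwAAEwsAABAAAAAAAAAA////ALR3HwAOf/8ALKAsACgn1gC9Z5QAS1aMAMJ34wB/f38AIr28AM++FwDox64AeLv/AIrfmACWmP8A1bDFAMzMzMzGZmZmZmIiIAAAAAAAALu7vd3ZmZmZmZmZREREzMzMzMZmZmZmZmYmAAIgAAAAu7u73d2ZmZmZmZRERETMzMzMzGZmZmZmZmZiIiIgAAC7u7vd3ZmZmZmZRERERMzMzMzMxmZmZmZmZmIiIiAAC7u7u73dmZmZmZREREREzMzMzMzCZmZmZmZmYiIiIAALu7u73d2ZmZRERERERETMzMIiIiImZmZmZmYiIiIgALu7u7vd3ZmZRERERERERMwiIiIiIiImZmZmZiIiIhALu7u73d3dmZREREREREREIiIiIiIiIiIiZmZmIiIhEbu7u73d3dmZlEREREREREQiIiIiIiIiIiIiZmIiIiERG7ERHd3d2ZmURERERERERCIiIiIiIiIiIiIiYiIiEREREREd3d3ZmURERERERERHIiIiIiIiIiIiIiIiIiIRERERERHd3RmZRERERERERHciIiIiIiIiIiIiIiIiIREREREREd3RERRERERERERHdyIiIiIiIiIiIiIiIiIhERERERERHRERFERERERERHd3IiIiIiIiIiIiIiIiIhEREREREREREREURERERERHd3cCIiIiIiIiIiIiIiIiERERERERERERERREREREREd3dwAiIiIiIiIiIiIiIiERERERERERERERFERERERER3d3ACIiIiIiIiIiIiIiIREREREREREREREURERERER3d3cAIiIiIiIiIiIiIiIhERERERERERERERRERERERHd3dwAiIiIiIiIiIiIiIiEREREREREREREREURERERHd3d0AAIiIiIiIiIiIiIiIiEREREREREREREREUREREd3d3QAAiIiIiIiIRERERIiIRERERERERERERERERREd3d3dAACIiIiIiIhERERESIhEREREREREREREREREXd3d3d0AAIiIiIiIiIRERERERERERERERERERERERERd3d3d3QAAiIiIiIiIhERERERERERERERERERERERERF3d3d3RAACIiIiIiIiEREREREREREREREREREREREREREXd3dEAAIiIiIiIiIRERERERERERERERERERERERERERERFEQAAiIiIiIiIRERERERERERERERERERERERERERERERRBAOIiIiIiIRERERERERERERERERERERERERERERERFE7u7iIiIiIRERERERERERERERERERERERERERERERERDu7uIiIiIiEREREREREREREREREREREREREREREREREO7u4iIiIiIREREREREREREREREREREREREREREREREA7u7iIiIiIhEREREREREREREREREREREREREREREREQDu7uIiIiIiIRIiERERERERERERERERERERERERERERAO7uIiIiIiIiIiIiERERERERERERERERERERERERERAA7u4iIiIiIiIiIiIhEREREREREREREREREREREREREADu7iIiIiIiIiIiIiEREREREREREREREREREREREREQAO7iIiIiIiIiIiIiIREREREREREREREREREREREREQAA7uIiIiIiIiIiIiIhEREREREREREREREREREREREQAADu4iIiIiIiIiIiIRERERERERERERERERERERERERAAAO7iIiIiEREREREREREREREREREREREREREREREREQAAAAIiIiIREREREREREREREREREREREREREREREREREQEAACIiIREREREREREREREREREREREREREREREREREREQACIiIiERERERERERERERERERERERERERERERERERERAAIiIjMREREREREREREREREREREREREREREREREREREzIiMzMzERERERERERERERERERERERERERERERERERETMyMzMzMzMzMxERERERERERERERERERERERERERERERMzMzMzMzMzMzMREREREREREREREREREREREREREREREzMzMzMzMzMzMzMRERERERERERERERERERERERERERETMzMzMzMzMzMzMzERERERERERERERERERERERERERERMzMzMzMzMzMzMzMREREREREREREREREREREREREREREzMzMzMzMzMzMzMzERERERERERERERERERERERERERETMzMzMzMzMzMziIVVVVERERERERERERERERERERERERMzMzMzMzMzOIiIhVVVUREREREREREREREREREREREREzMzMzMzMzM4iIiIVVVVERERERERERERERERERERERETMzMzMzMzM4iIiIhVVVURERERERERERERERERERERERMzMzMzMzM4iIiIiFVVVREREREREREREREREREREREREzMzMzMzM4iIiIiFVVVVURERERERERERERERERERERETMzMzMzM4iIiIiIVVVVVVERERERERERERERERERERERMzMzMzM4iIj///VVVVVVVVEBEREREREREREREREREREzMzMzM4iI/////1VVVVVVVQARERERERERGhERERERETMzMzMziIj/////BVVVVVVVAAERERERERqqoREREaoRAAAAAIiIj/////AABVVVVVVQAAEREREaqqqqqqqqqqAAAAAAiIiP////8AADNVVVVVAAAAAACqqqqqqqqqqqAAAAAACIiP////MAADM1VVVVUAAAAAAKqqqqqqqqqqoA"/>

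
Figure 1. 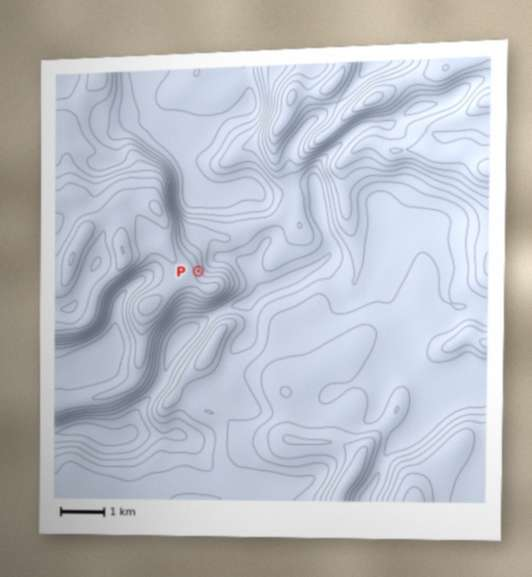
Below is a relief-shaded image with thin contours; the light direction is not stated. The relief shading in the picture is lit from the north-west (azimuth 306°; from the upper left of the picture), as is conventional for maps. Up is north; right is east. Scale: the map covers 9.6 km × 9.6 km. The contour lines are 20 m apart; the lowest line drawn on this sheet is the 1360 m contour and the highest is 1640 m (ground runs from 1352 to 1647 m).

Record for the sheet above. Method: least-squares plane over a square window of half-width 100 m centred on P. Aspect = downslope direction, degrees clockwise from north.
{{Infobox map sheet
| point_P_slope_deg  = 9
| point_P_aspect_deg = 67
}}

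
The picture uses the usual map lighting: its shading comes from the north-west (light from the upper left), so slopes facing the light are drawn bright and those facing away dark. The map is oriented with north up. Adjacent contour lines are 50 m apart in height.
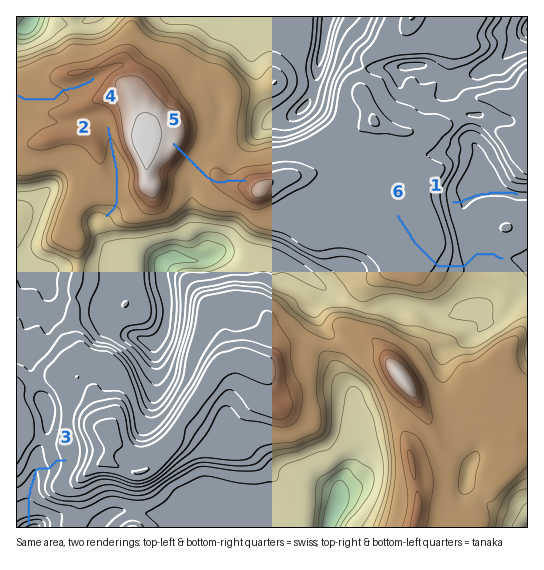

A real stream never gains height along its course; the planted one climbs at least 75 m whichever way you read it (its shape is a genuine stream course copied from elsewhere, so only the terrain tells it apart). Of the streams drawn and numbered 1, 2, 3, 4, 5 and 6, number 5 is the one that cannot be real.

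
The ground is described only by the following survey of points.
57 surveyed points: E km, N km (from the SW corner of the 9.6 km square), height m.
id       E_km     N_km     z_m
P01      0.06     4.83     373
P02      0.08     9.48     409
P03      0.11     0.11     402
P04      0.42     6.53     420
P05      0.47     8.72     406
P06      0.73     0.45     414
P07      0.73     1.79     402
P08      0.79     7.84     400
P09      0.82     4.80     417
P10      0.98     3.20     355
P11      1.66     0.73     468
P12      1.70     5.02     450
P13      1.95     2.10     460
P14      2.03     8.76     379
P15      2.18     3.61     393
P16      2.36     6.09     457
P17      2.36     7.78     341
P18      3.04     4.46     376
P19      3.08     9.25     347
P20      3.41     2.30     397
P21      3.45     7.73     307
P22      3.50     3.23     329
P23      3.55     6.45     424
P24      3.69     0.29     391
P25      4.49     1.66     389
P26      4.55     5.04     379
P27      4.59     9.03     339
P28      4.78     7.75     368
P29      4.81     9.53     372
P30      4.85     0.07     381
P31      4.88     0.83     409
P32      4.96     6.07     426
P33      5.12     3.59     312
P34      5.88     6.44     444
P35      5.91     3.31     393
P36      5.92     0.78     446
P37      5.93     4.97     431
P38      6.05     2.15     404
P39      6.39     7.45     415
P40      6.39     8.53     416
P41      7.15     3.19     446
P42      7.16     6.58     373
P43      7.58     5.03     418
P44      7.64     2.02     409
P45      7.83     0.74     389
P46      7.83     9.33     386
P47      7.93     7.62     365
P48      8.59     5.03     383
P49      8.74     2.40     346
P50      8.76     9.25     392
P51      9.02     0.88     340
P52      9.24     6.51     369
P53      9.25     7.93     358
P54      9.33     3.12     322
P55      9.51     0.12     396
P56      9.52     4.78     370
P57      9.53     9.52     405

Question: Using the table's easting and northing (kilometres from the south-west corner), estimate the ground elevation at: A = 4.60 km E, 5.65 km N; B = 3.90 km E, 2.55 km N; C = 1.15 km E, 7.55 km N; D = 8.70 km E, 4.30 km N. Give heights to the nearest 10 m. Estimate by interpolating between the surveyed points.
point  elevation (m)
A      420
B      340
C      410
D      390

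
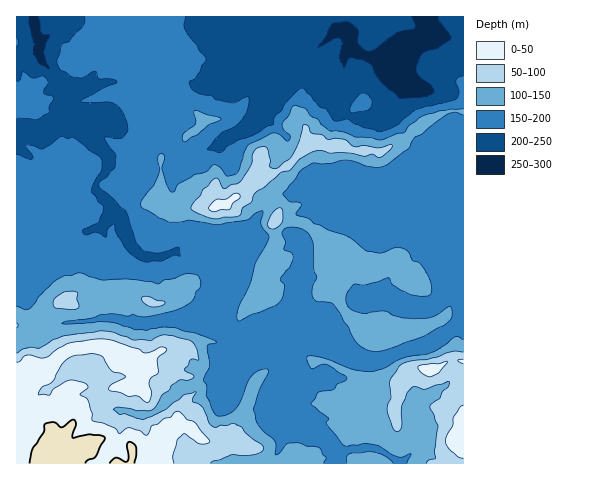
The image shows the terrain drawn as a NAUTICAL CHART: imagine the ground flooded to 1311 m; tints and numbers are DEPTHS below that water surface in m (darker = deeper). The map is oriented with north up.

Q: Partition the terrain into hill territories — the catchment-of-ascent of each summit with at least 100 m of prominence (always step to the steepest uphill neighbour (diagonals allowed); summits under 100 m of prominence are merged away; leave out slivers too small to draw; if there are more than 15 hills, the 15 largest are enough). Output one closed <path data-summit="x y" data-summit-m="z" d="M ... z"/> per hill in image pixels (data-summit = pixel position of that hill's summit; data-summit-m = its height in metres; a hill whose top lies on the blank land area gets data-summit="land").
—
<path data-summit="land" d="M263 16l-247 1 1 447 322-1 0-10-13-17-14-7-22-3-12-10 0-16 9-10 9-20-2-19-22-11-20-2-11 1-13-6-8-24 8-23 0-21-5-8-9-8-8 0-23 9-7-6-17 6-19-3-11-12-6-13 0-10-3-6 6-8 6-17-24-24-1-11-10-10-35-24 4-5 9-5 31 4 13 9 19-4 11-8 0-13-3-6-13-4 22-11 24 2 17 6 34-3 11-16 0-34 18-9z"/><path data-summit="224 206" data-summit-m="1272" d="M344 16l-80 0-5 7-18 9 0 34-11 16-34 3-17-6-24-2-22 11 13 4 3 6 0 13-11 8-19 4-13-9-31-4-9 5-4 5 35 24 10 10 1 11 24 24-6 17-6 8 3 6 0 10 6 13 11 12 19 3 17-6 7 6 23-9 8 0 9 8 5 8 0 21-8 23 5 17 6 10 10 3 45 0 18 7 26 1 23 13 19 4 11-3 27-11 18-4 27-18 9-1 0-236-30 1-16-2-15-9 0 8-8 20-13 12-26-2-14-6-4-4 0-14-9-10 0-4 15-13 0-9 6-10 0-11-5-9z"/><path data-summit="463 431" data-summit-m="1296" d="M461 326l-6 2-27 18-18 4-27 11-11 3-19-4-23-13-26-1-18-7-17 0 22 9 5 10-2 19-17 27 1 12 12 10 22 3 14 7 13 17 1 11 123 0 1-136z"/>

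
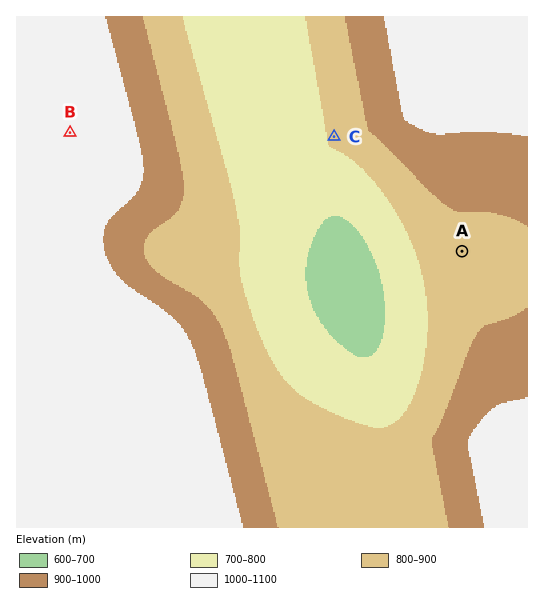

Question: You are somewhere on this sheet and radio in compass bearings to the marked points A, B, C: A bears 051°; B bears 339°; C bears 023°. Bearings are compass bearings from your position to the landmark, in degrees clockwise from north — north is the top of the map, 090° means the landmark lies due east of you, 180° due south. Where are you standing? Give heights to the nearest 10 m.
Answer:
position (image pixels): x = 197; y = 465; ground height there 1060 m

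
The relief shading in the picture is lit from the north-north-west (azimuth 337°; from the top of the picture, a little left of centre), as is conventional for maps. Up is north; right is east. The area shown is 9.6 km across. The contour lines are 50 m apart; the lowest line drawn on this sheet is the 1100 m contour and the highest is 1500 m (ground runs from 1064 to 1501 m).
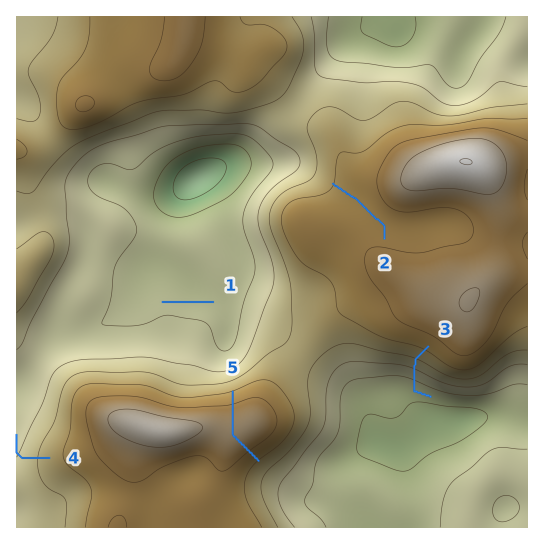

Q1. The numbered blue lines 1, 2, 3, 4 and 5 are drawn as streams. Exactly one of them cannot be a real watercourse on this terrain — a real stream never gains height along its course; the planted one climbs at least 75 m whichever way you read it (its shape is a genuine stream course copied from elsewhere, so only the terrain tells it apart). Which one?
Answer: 5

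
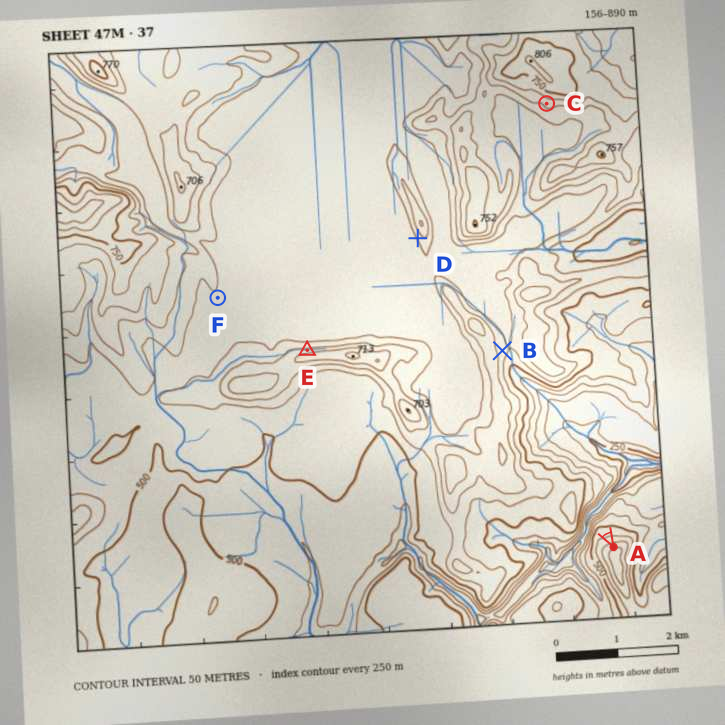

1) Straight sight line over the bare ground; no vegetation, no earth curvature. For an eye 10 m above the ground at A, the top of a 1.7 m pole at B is in view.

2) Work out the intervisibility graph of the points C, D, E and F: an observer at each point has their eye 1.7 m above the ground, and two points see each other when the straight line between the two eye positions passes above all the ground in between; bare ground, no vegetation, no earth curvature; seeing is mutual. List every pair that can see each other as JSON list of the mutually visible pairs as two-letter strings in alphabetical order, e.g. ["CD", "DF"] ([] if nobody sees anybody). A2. ["DE", "DF", "EF"]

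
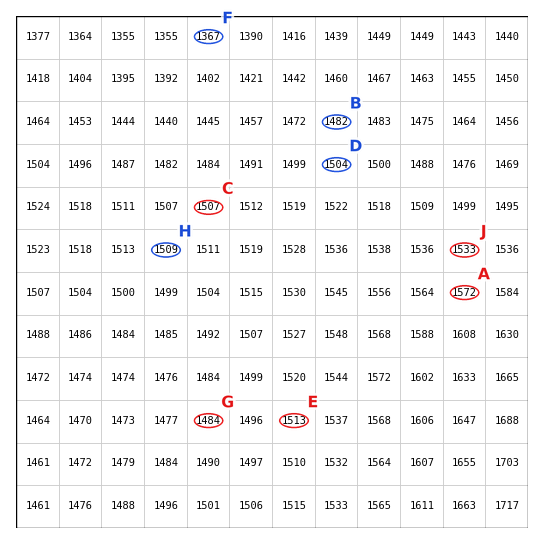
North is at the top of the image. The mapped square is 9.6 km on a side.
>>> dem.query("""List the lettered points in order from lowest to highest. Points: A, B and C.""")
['B', 'C', 'A']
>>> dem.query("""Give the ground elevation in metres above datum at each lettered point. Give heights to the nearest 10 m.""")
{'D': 1500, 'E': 1510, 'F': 1370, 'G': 1480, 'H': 1510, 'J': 1530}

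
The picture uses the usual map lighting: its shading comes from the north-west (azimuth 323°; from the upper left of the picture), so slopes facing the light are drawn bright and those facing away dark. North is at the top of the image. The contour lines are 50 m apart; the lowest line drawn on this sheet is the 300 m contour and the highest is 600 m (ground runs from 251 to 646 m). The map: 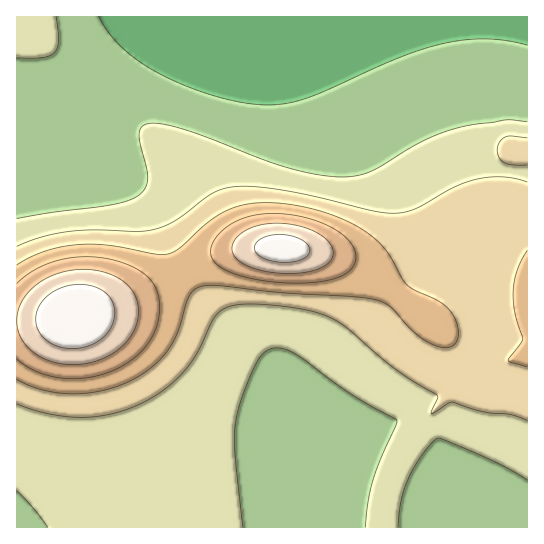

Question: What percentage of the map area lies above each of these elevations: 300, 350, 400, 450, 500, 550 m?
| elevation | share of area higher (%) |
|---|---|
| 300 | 91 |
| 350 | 60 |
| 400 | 32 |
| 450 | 16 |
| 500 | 9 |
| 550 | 5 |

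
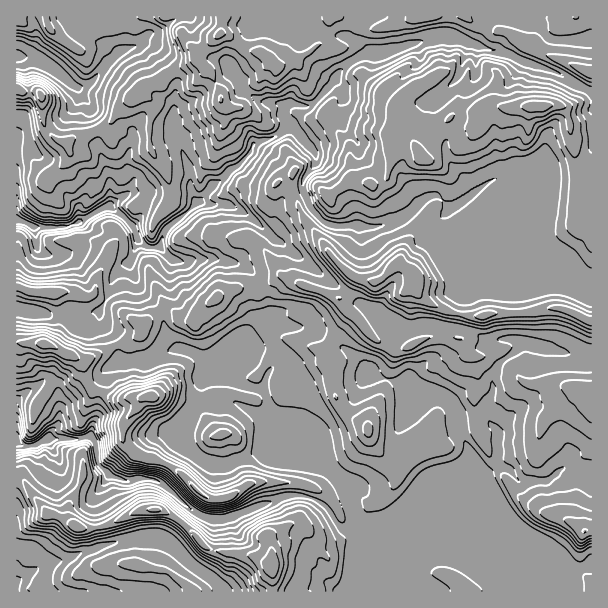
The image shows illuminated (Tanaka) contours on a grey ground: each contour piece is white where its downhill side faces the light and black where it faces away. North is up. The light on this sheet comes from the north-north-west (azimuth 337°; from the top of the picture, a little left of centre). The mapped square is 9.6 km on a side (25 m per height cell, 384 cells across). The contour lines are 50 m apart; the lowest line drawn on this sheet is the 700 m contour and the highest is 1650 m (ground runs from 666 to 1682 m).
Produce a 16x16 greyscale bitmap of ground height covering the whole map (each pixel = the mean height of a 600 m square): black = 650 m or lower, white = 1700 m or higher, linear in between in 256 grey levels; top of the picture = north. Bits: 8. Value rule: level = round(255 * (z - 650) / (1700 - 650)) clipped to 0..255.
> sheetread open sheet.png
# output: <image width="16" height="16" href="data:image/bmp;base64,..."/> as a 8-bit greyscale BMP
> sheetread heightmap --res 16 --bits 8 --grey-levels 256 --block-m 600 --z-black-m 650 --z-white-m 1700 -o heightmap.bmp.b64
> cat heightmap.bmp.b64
<image width="16" height="16" href="data:image/bmp;base64,Qk02BQAAAAAAADYEAAAoAAAAEAAAABAAAAABAAgAAAAAAAABAAATCwAAEwsAAAABAAAAAAAAAAAAAAEBAQACAgIAAwMDAAQEBAAFBQUABgYGAAcHBwAICAgACQkJAAoKCgALCwsADAwMAA0NDQAODg4ADw8PABAQEAAREREAEhISABMTEwAUFBQAFRUVABYWFgAXFxcAGBgYABkZGQAaGhoAGxsbABwcHAAdHR0AHh4eAB8fHwAgICAAISEhACIiIgAjIyMAJCQkACUlJQAmJiYAJycnACgoKAApKSkAKioqACsrKwAsLCwALS0tAC4uLgAvLy8AMDAwADExMQAyMjIAMzMzADQ0NAA1NTUANjY2ADc3NwA4ODgAOTk5ADo6OgA7OzsAPDw8AD09PQA+Pj4APz8/AEBAQABBQUEAQkJCAENDQwBEREQARUVFAEZGRgBHR0cASEhIAElJSQBKSkoAS0tLAExMTABNTU0ATk5OAE9PTwBQUFAAUVFRAFJSUgBTU1MAVFRUAFVVVQBWVlYAV1dXAFhYWABZWVkAWlpaAFtbWwBcXFwAXV1dAF5eXgBfX18AYGBgAGFhYQBiYmIAY2NjAGRkZABlZWUAZmZmAGdnZwBoaGgAaWlpAGpqagBra2sAbGxsAG1tbQBubm4Ab29vAHBwcABxcXEAcnJyAHNzcwB0dHQAdXV1AHZ2dgB3d3cAeHh4AHl5eQB6enoAe3t7AHx8fAB9fX0Afn5+AH9/fwCAgIAAgYGBAIKCggCDg4MAhISEAIWFhQCGhoYAh4eHAIiIiACJiYkAioqKAIuLiwCMjIwAjY2NAI6OjgCPj48AkJCQAJGRkQCSkpIAk5OTAJSUlACVlZUAlpaWAJeXlwCYmJgAmZmZAJqamgCbm5sAnJycAJ2dnQCenp4An5+fAKCgoAChoaEAoqKiAKOjowCkpKQApaWlAKampgCnp6cAqKioAKmpqQCqqqoAq6urAKysrACtra0Arq6uAK+vrwCwsLAAsbGxALKysgCzs7MAtLS0ALW1tQC2trYAt7e3ALi4uAC5ubkAurq6ALu7uwC8vLwAvb29AL6+vgC/v78AwMDAAMHBwQDCwsIAw8PDAMTExADFxcUAxsbGAMfHxwDIyMgAycnJAMrKygDLy8sAzMzMAM3NzQDOzs4Az8/PANDQ0ADR0dEA0tLSANPT0wDU1NQA1dXVANbW1gDX19cA2NjYANnZ2QDa2toA29vbANzc3ADd3d0A3t7eAN/f3wDg4OAA4eHhAOLi4gDj4+MA5OTkAOXl5QDm5uYA5+fnAOjo6ADp6ekA6urqAOvr6wDs7OwA7e3tAO7u7gDv7+8A8PDwAPHx8QDy8vIA8/PzAPT09AD19fUA9vb2APf39wD4+PgA+fn5APr6+gD7+/sA/Pz8AP39/QD+/v4A////ADFKX2dna5WfgGxsbG5sbGxKamtkcYSXoYVsbGxsbHKQbHNmhXmNenx2bG9sbHCRm1NbVX2NfH1ybXeAdG14jYw9R3aXd4Z0bG+RgXx4fpqdXWyLsIxwbXB/g3t3hIyerI2Sfnl0bW1zh4SSkZyVlZhza2uChIl0eYimp7C1srC7aGdgY26Oi5emwtPMsrCwrzM/U0dVdYiQtrPFtqysrbgvODdNWWd+nKyrqqyrra7EVGFQVWRif6KoxcW/ta6twlhzbXBqhHiCi7HS19TMwsx1VWmBd6CYf46l0c/W4efMSktZeI+mp6yWl7DEvsC2wFxrYmSPsqumpp+hoaWxt7k="/>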